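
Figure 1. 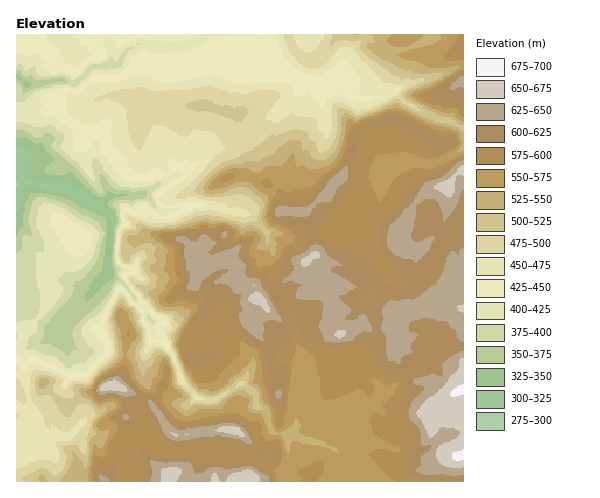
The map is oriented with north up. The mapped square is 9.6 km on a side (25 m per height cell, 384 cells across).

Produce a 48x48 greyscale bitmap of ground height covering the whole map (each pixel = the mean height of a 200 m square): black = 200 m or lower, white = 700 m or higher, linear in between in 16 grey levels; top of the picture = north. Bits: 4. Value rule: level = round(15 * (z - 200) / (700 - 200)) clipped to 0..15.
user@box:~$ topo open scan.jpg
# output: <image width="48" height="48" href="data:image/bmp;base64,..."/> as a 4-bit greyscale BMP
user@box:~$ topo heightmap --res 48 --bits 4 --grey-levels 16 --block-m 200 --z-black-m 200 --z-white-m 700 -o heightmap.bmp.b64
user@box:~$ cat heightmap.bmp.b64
<image width="48" height="48" href="data:image/bmp;base64,Qk32BAAAAAAAAHYAAAAoAAAAMAAAADAAAAABAAQAAAAAAIAEAAATCwAAEwsAABAAAAAAAAAAAAAAABEREQAiIiIAMzMzAERERABVVVUAZmZmAHd3dwCIiIgAmZmZAKqqqgC7u7sAzMzMAN3d3QDu7u4A////AJmqmqrNzMze7t3e3u7cu7u7u7u7vMzMzYmZmqrMzMzd7dzd3d3Lu7u7u7u7zM3d3YiIiaq7zMzczMzMzMzMu7u7u7u8vM3e7oiIiZm7zMzMzMu7u8zMu7u7u7u7u8ze7oiIiJmqvMzMzdzMzNy7uqq7u7u7u83d3oiIiImqvMy83d3d7ty6uru7u7u7vM3t3oiImYirvMzNy7zMzMu7y7u7u7u7vN3u7oiImZiavMzNuqu7u7qry7u7u7u7zN7u7oiZmZmrvMzcupmZq7qsy7u7u7u7zN3u7oiZmZrN3dy7upmqmqq827u7u7u7vM3e7oiqmJm+7cqruZu7qZq8y7u7u7u7vN3d7oiZh3ebzLqruKzLuqq8y7u7u7u8zMzd3niHdmZ5q7mrqczMu7q8y7u7u7zM3MzN3ndmZVZnmqmamszMy7vMy7u8y8zN3d3M3WZlVVZnm6mIi8zMzLvMzLzMzMzN3d3N3WZlVWZ3m7l3m8zMy83czMzd3dzN3d3d3WZlVVZ4m7l3iszMvN3czMzd3d3d3d3d3WZlVVZnq6hnirzMzN3d3Mzd3d3N3d3d3WZmVVVWmpeKqrvMzN3dzMzd3czN3d3d3WZmZVVVeXebu7zMzN7tzN3d3czM3d3d3WZmZlVFZ3mqvN3Mzd3czd3d3dzMzM3d3WZmZlVEVoiavN3d3d3M3d3d3dzMzMzd3WZmZmVUVniqvN3d3dzMzd3d3dzMzMzN3WZmZmZUWImqvN3d3du7zd7d3czMzN3M3VZmZ3dkaZmqvN3d3cu7vN3dzMzM3d3c3VZmd3dlWaqrvN3dzMuqu83czMzM3d3czFVmd3dlWaqrzMzc27uqu8zMzMzM3d3czEVnd3ZlR4mZmqu7upqrvM3MzMzM3dzNzEVnd2VUR4h3eImZmIms3d3MzMzMzdzN3EVmZVREVmdnd3iIiIms3d3czMy8zN3d3UVVVEREVVVniIiZmZmrzMzdzMy7zN3d3TREM0RVVmZmeImrqqq7u7vN3Mu7vM3e7TREREVlZ3d2d4ibu7u7u7u83cu7vMzd7TRFVVZmd3iHd3iZq7q7u7u7zcu7u7u83TREVWZnd4iIeIiJmaqqq6qqvMu7u7u7vERFVndneIiIiIiIiZmaqqqZrMu7u7zMu0RVZnd3iIiIiIiIiZmZqqmZq8y7vMzMy1VlZnd3iIiIiIiImZmZmZmIm8zMzMzMumZmd3iHiImIiZmZmZmIiZiIm7zMzMuqqmd3d4iIiJmZmZmZmZmIiIiImpmry6maq2Z3eIiIiJmZmZmZmZmYiIh4iIiJqZq8zGZnd4iIiJmZmZmZiIiYiHh3h3iIiavM3FVVZmeIiIiIiIiIiIiIh3d3d3iIiJq83VVmZmZ3d4h3d3eId3d3d3d3d3iJmZmqvGZnd3dmZnd3d3d3d3d3d4iId4iZqqq7u3d3eId3Znd3d3d3d3d3eImZiImaqru7u3d3eIh3dmZmZnd3d3d3iIiJiJqqq7u7vHd4iId3d3d3d3d3d3d3iIiJmZmqu7qruw=="/>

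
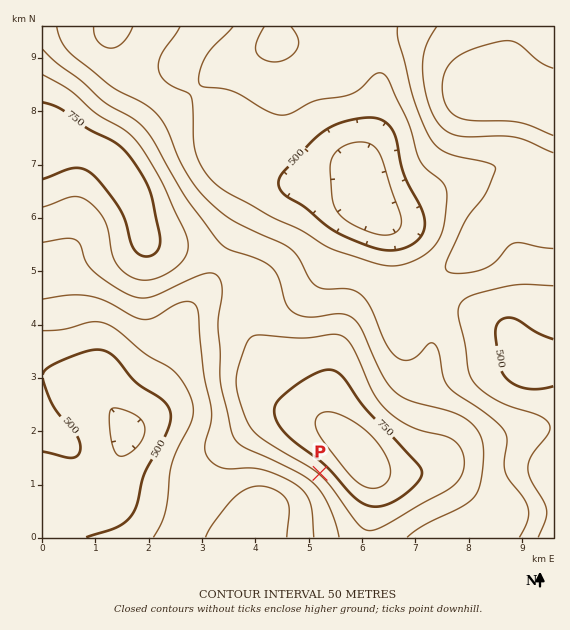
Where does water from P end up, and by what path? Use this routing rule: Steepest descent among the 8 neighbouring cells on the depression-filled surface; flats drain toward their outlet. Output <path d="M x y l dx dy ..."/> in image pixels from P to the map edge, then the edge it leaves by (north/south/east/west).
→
<path d="M320 473l-28 28-9 2-15 8-15 14 0 3-2 4-2 5"/>
exit: south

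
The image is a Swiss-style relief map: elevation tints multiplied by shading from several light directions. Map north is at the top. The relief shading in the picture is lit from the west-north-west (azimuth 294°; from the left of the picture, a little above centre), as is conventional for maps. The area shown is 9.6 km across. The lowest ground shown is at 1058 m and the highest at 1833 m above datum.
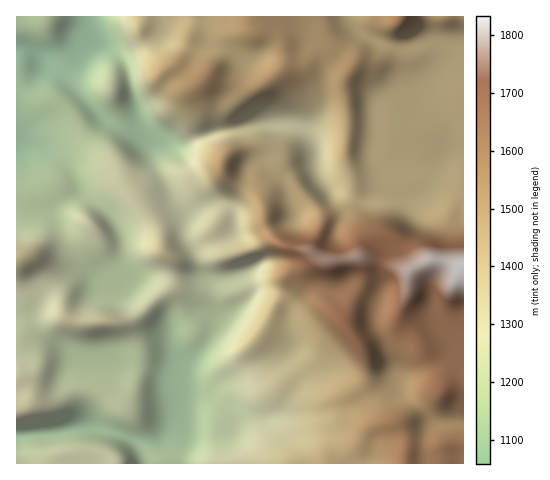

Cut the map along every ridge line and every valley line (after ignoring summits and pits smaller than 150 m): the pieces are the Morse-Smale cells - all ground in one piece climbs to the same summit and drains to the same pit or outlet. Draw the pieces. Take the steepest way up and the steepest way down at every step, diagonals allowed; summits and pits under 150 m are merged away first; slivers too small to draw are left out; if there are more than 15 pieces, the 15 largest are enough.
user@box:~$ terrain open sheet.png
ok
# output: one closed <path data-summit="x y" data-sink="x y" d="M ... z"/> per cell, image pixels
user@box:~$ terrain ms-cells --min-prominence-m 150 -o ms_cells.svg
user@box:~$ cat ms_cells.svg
<path data-summit="463 269" data-sink="41 61" d="M161 16l-145 1 0 241 12 1 11 10 19 26 8 22 11 5 48 1 15-8 17-18 15-11 2-26-5-6 6 4 47-2 16-3 34-13 15 7 22 3 18 11 33-3 4 4 0 16-12 24-5 19 19 29 4 12 1 16 15 41 5 4 7 1 6 9 3 7 0 23 56 1 1-313-11 0-18 18-5 2-45 0 0 23-27 4-19-6-10-6-11-19-1-19-3-9-8-9-9-4-11-3-28 0-45 11-33 14-28-7-5-3-9-14-11-57-11-15 10 1 27-13 7-12z"/><path data-summit="463 269" data-sink="88 426" d="M272 240l-34 13-16 3-47 2-4-3 3 5-2 26-15 11-17 18-15 8-48-1-11-5-8-22-19-26-11-10-11 0-1 119 8 2 6 5 2 13-1 6-4 4-11 2 0 53 39 1 7-6 13-1 10 2 20 0 12 5 289 0 1-24-3-7-6-9-7-1-5-4-15-41-1-16-4-12-19-29 5-19 12-24 0-16-4-4-33 3-18-11-22-3z"/><path data-summit="402 17" data-sink="41 61" d="M463 16l-301 0-5 19-4 5-23 12-12 1 9 14 10 53 10 18 33 10 33-14 45-11 28 0 11 3 9 4 8 9 3 9 1 19 11 19 15 8 19 4 22-4 0-23 45 0 5-2 18-18 11-1z"/><path data-summit="463 269" data-sink="41 61" d="M20 379l-4 0 1 30 10-1 4-4 1-6-2-13z"/><path data-summit="463 269" data-sink="41 61" d="M75 457l-13 1-6 5 60 0-11-4-20 0z"/>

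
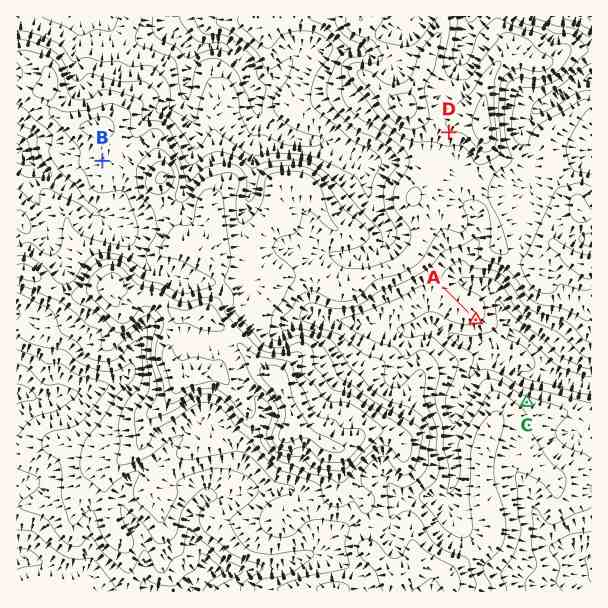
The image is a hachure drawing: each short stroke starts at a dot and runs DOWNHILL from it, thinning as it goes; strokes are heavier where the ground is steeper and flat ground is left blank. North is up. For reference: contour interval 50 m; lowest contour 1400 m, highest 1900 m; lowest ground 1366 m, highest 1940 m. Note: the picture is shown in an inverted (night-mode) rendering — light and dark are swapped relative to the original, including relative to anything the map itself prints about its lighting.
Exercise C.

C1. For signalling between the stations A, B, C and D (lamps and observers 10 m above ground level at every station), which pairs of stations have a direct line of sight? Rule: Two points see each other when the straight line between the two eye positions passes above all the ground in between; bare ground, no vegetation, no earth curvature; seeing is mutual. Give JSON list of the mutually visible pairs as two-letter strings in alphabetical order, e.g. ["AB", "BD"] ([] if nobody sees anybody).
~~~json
["AC", "CD"]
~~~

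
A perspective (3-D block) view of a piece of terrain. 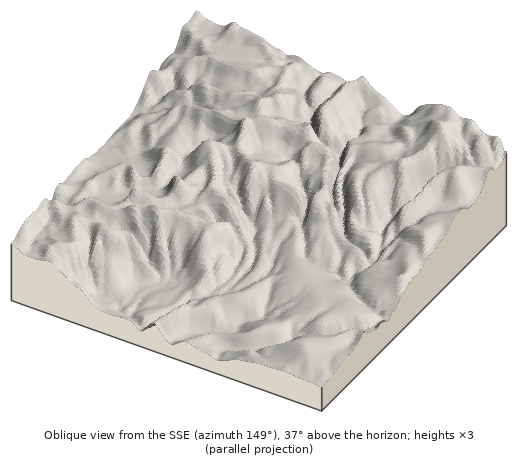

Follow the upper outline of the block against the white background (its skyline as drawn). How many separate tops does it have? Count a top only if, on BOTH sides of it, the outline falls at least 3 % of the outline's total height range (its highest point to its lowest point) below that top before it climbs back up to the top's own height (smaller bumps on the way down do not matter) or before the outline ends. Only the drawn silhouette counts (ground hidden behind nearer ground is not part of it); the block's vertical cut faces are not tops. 2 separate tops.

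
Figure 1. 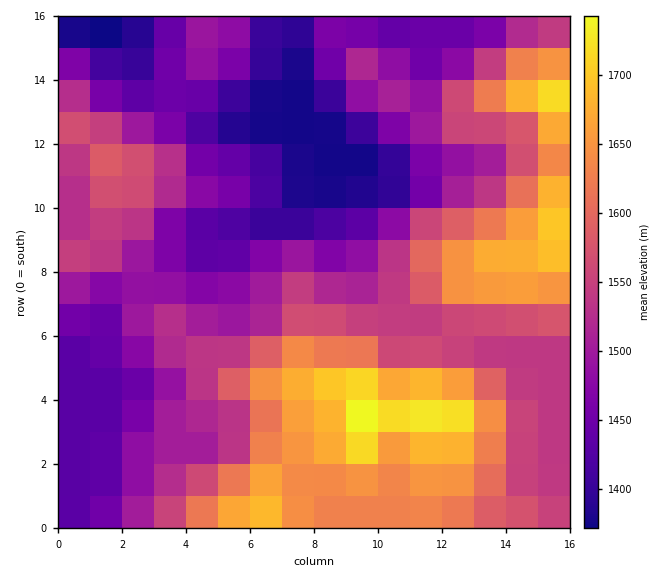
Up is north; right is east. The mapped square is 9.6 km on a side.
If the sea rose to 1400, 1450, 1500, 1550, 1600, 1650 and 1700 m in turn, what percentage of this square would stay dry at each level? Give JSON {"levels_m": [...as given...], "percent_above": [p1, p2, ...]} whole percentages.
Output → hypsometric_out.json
{"levels_m": [1400, 1450, 1500, 1550, 1600, 1650, 1700], "percent_above": [91, 76, 59, 37, 25, 14, 4]}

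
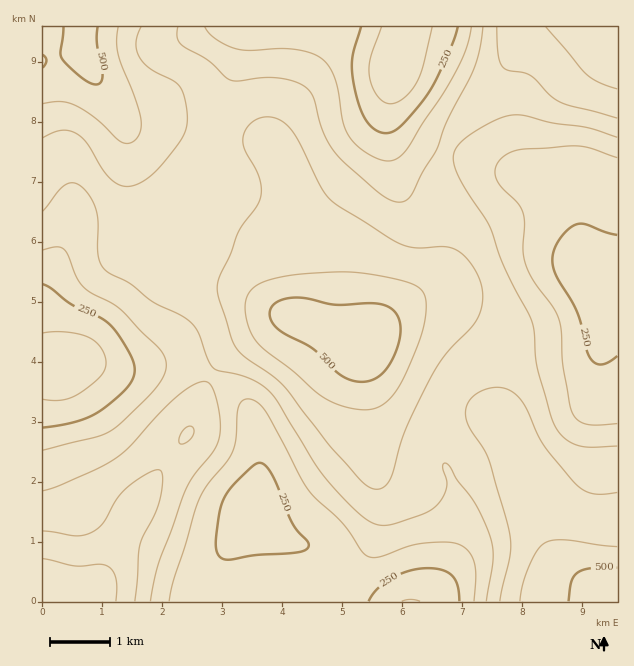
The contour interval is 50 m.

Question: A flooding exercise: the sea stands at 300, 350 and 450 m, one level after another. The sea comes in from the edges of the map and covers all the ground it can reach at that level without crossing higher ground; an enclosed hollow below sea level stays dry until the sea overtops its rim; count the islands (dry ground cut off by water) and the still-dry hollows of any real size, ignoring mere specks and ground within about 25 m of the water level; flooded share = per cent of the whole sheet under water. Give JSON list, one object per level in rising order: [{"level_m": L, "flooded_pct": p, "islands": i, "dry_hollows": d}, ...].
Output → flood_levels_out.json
[{"level_m": 300, "flooded_pct": 25, "islands": 0, "dry_hollows": 0}, {"level_m": 350, "flooded_pct": 41, "islands": 0, "dry_hollows": 0}, {"level_m": 450, "flooded_pct": 89, "islands": 1, "dry_hollows": 0}]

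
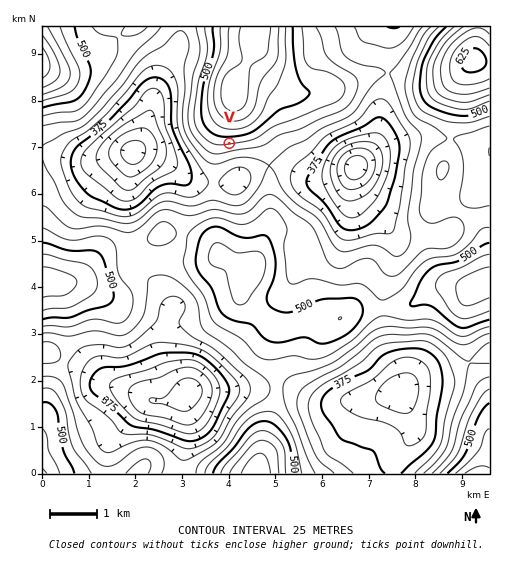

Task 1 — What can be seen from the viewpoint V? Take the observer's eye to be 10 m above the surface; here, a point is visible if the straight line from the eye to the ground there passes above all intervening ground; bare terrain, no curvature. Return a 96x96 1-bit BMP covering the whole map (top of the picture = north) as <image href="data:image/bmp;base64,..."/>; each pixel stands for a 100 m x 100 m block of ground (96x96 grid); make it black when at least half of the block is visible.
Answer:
<image width="96" height="96" href="data:image/bmp;base64,Qk2+BAAAAAAAAD4AAAAoAAAAYAAAAGAAAAABAAEAAAAAAIAEAAATCwAAEwsAAAIAAAAAAAAA////AAAAAAD/8AAAAAAAAAAAAB//8AAAAAAAAAAAAA//4AAAAAAAAAAAAA//4AAAAAAAAAAAAAf/wAAAAAAAAAAAAAf/wAAAAAAAAAAAAAf/wAAAAAAAAAAAAAf/gAAAAAAAAAAAAAf/gAAAAAAAAAAAAA//gAAAAAAAAAAAAA//AAAAAAAAAAAAAA/8AAAAAAAAAAAAAA/4AAAAAAAAAAAAAA/wAAAAAAAAAAAAAA/gAAAAAAAAAAAAAAcAAAAAAAAAAAAAAAMAAAAAAAAAAAAAAAAAAAAAAAAAAAAAAAAAAAAAAAAAAAAAAAAAAAAAAAAAAAAAAAAAAAAAAAAAAAAAAAAAAAAAAAAAAAAAAAAAAAAAAAAAAAAAAAAAAAAAAAAAAAAAAAAAAAAAAAAAAAAAAAAAAAAAAAAAAAAAAAAAAAAAAAAAAAAAAAAAAAAAAAAAAAAAAAAAAAAAAAAAAAAAAAAAAAAAAAAAAAAAAAAAAAAAAAAAAAAAAAAAAAAAAAAAAAAAAAAAAAAAAAAAPAAAAAAAABAAAAAA/wAAAQAAADgAAAAA/8AAA4AAAHgAAAAA/+B8A4AAAPgAAAAAf/D/B8AAA/AAAAAAf/j/h8AAD+AAAAAAf////+AAP8AAAAAAP/////AD/4AAAAAAP/////gf/4AAAAAAH/5///z//wAAAAAAD/w//////wAAAAAAB/4f/////4AAABAAAP4f/////4AAADwAAP8f/////4AAAD8AAH+//////8AAAP+AAH///////+AAD/+AAH///////+AAH/+AAH////////AIf/+AAH//8P////x///+AAH//4D/////////DwH//4B/////////H4H//4A//////////8H//4Af/////////8H//8AD/////////+H//8AD/////////+P//+AD/////////+H//+AD/////////+B//+AD////////8MA//+AD////////wAAf//AD//8f////gAAP//AD//wB4///gAAH//AD//AAAP//gAAD//AD/8AAAH//gAAD//AD/wAAAD//zAAB//AD/gAAAD//zAAB//gD/AAAAD//zgAB//gD/AAAAB///gAA//gD/AAAAB///gAA//wD/AAAAB/gHAAA//wD/AAAAA/AAAAA//wD/AAAAA/AAAAA//+D/AAAAAeAAAAAf/+D/AAAAAMAAAAAf//D/AAAAAAAAAAAP/+D/AAAAAAAAAAAP/+D/AAAAAAAAAAAH/+D/AAAAAAAAAAAH/+D+AAAAAAAAAAAD/+D+AAAAAAAAAAAB/+D+AAAAAAAAAAAB/+D8AAAAAAAAAAAA/+D8AAAAAAAAAAAAf/D4AAAAAAAAAAAAP/DwAAAAAAAAAAAAP/DgAAAAAAAAAAAAH/DAAAAAAAAAAAAAD/CAAAAAAAAAAAAAB/AAAAAAAAAAAAAAA+AAAAAAAAAAAAAAAeAAAAAAAAAAAAAAAGAAAAAAAAAAAAAAAAAAAAAAAAAAAAAAAAAAAAAAAAAAAAAAAAA="/>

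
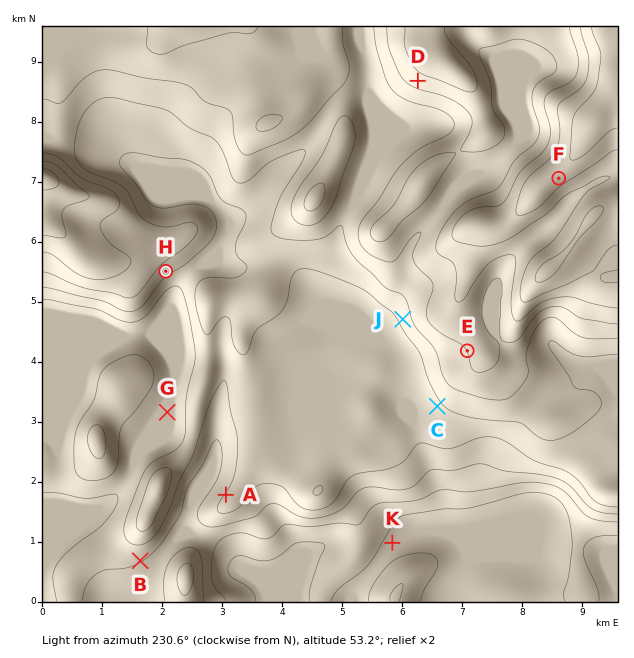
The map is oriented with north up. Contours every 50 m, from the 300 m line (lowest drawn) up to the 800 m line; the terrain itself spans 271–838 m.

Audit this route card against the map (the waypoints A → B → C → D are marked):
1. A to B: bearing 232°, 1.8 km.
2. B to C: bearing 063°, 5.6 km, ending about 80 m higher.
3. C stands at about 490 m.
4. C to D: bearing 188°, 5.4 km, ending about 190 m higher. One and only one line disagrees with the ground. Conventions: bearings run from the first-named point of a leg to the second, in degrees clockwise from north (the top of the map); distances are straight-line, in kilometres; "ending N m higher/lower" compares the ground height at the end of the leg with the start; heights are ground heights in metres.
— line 4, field bearing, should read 357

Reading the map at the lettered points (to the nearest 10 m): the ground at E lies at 600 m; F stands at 780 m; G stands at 410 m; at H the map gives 520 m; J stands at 520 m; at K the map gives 280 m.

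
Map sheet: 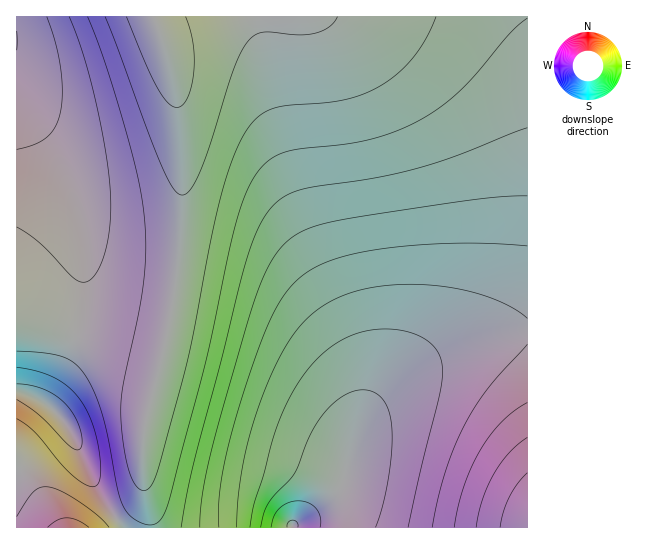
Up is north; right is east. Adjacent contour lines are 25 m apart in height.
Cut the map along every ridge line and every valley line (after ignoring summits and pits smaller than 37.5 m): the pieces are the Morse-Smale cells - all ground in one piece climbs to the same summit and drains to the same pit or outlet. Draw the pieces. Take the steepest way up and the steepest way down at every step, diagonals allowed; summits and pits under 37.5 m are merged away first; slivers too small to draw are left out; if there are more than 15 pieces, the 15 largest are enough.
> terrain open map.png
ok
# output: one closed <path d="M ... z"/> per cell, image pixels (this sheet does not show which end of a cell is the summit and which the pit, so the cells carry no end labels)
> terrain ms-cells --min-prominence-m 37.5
<path d="M527 16l-374 1 14 34 9 40 5 46 2 64-4 60-8 56-28 122 0 39 8 50 140 0 36-25 10-10 7-12 8-36 11-26 18-25 16-14 28-19 32-14 34-11 37-5z"/><path d="M153 16l-137 1 0 304 77 22 68 14 7-26 9-58 4-43 2-67-3-41-7-44-6-27z"/><path d="M527 332l-36 4-34 11-32 14-28 19-16 14-18 25-11 26-8 36-7 12-10 10-35 24 235 1z"/><path d="M21 321l-5 1 0 69 26 10 19 17 14 21 22 51 24 36 2 2 27 0 1-9-8-41 0-39 18-81-68-15z"/><path d="M21 392l-5 1 0 134 106 1-25-38-20-45-12-22-15-16z"/>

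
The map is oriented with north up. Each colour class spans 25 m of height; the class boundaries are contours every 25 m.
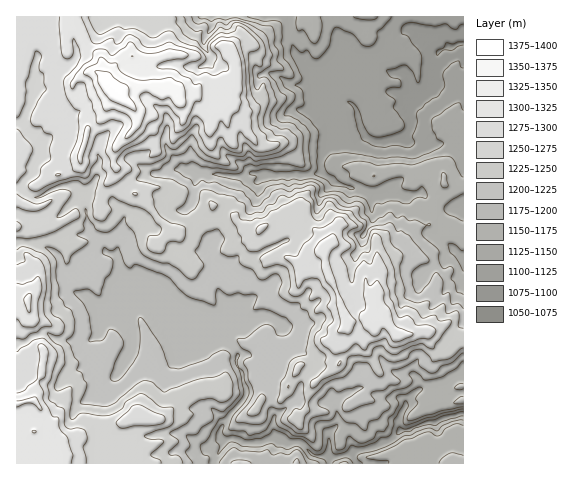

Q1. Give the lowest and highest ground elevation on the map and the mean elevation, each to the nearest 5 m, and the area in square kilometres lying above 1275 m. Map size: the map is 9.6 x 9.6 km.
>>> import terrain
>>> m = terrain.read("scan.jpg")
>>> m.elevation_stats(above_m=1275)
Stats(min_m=1075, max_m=1395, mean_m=1220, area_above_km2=20.9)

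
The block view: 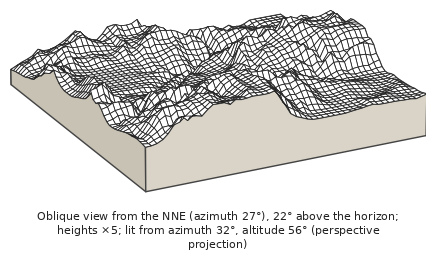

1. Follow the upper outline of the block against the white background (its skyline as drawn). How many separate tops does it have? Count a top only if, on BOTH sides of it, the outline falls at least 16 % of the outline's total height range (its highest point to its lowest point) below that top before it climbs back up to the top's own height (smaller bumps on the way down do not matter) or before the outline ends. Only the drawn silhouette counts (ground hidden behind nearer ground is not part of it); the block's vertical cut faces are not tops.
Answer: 2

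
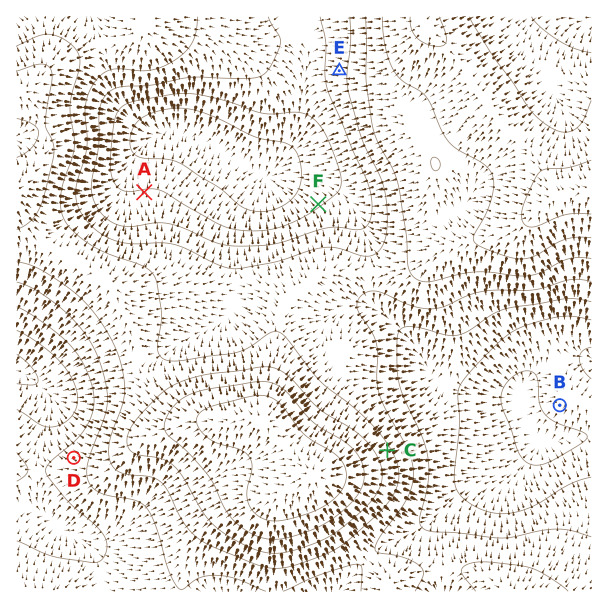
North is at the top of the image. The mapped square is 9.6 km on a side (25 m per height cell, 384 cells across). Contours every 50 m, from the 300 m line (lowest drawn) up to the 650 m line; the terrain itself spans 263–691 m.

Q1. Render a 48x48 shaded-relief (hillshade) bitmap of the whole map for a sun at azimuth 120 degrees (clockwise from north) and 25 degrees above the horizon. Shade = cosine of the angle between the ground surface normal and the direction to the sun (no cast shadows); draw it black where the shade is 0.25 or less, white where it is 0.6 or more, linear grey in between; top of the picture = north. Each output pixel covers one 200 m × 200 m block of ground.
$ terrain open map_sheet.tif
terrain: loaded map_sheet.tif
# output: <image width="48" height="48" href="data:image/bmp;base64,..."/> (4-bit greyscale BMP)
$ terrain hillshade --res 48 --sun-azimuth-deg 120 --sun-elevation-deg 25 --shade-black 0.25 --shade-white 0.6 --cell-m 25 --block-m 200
<image width="48" height="48" href="data:image/bmp;base64,Qk32BAAAAAAAAHYAAAAoAAAAMAAAADAAAAABAAQAAAAAAIAEAAATCwAAEwsAABAAAAAAAAAAAAAAABEREQAiIiIAMzMzAERERABVVVUAZmZmAHd3dwCIiIgAmZmZAKqqqgC7u7sAzMzMAN3d3QDu7u4A////AHd3iIdmZmeJmYiau7qXVGiqqXZVZniHeHd3eHdmZmeJmIiavMuoZVeJmHZmZnd3d3d3d3ZmZmeIiIiazNzLl2Z3d2ZmZmd3d3d3ZmZmVWZ4iIibzd3duYd2ZlVVVVZ3d3iHZmdmVVZnd3ibzd7u3LmHZlZVVFVnd4iHd3d2ZVVWZmeKvN7//ty5dmZlVERWd4iHd3iHZVVVVVZ5q83v//7bmHd2VERFZoiHZ3iYdlRFREVniazf///9uYh3ZUQ0Voh2ZniZh1RFVEVmeJrO7u/+ypiId1QzRYh2VVaJmGVVZVVWZ3m83d7u26mIh2VERIdlQzRomXZWZ2ZmZnibzMzdy6mZiHZURIdkMhJGiYZmeHdmd3eJq7vMu6mZmIdmVYdUIQAUZ3ZmeId3iHd4mqu7qqmZmIh3dodkIAACRVVWd4eImYd3iaqqqZmZmIh3d4dkIQABIzNFVmZ5qph3iaqqmZqpmHd3iHdlMQACIhIjRERoqpiIiaqpiJqpmHd3iGdlQhEjQxESMiNHmpiImqupiIqqmHZnd2ZlQyI1VTIiIiI2iZiImru5h4q7qXdneGZlQyJGdlQzMzI2iZiIm8y6iIq7qYd3iGZmVDNXiHZURDNGiIh4m8y6iIq7upiIiXdmVERXmZh2VURWiId4mry5iJq7u6mZmXd2ZUVomZmIdlRWiId3irupiZq7u6qpmXd2ZVZ4mZmZh2VWiIiIiaqZmaq7u7u6mXd2ZmZ4mZmZmGVWeIiJmZmZqqq7u7y7qXd2ZmeJmZiZmHZWeImZmYiJq7u7u7zLqYd3d3eJmYiIiHZWZ4iZmHd4q7u6q7zMqYh3d3d4iIiIh2ZVVneJh2Zniquqqrzcqoh3d3dmZ3d3dlVERFZ3dlRWeJqZmrzcupiHd3ZVVWZ3ZUQzIjRmZTNFZ3iIiazMupmIiIdURFZ3ZUMyIiNVUyJFZmZmZ5vLuqqpmZhlRFZ3dlQyIiNFUxJGd2ZVVnm7qru7uqh1VWd3d3ZTIiNVQhE2eHZURGiambzd3Ll2Znd3iIdlMzRVQhE2iIdlRFZ4iKve7sqGZniHiIh2Q0RVQhI2eIh2REVnd4nO/+uXZniHeIh3VEVVQiNGeIh2VVVmZmet//2oZWd3d4iHZVVUMjRWeIh3ZVZmVVaM7/7JdmZ3d3iIdlVDIjVnd3d3Zmd2VVaK3//bl3d3d3iIh2VDIkVnd3d3d3d2VXeKzu7cuoh3d3iZmGVCEkZ3d3d3eIh2VYib3u7dy6mYiIiZmHZCIkZ3d3Z3iZh2VZms3u7czMupmIiZmXZDI0Z3d2Z4mZh2ZYms3u3MzMyqmZiZmXVDI1Z3dmZ4mZh3ZXib3d27vMy6mZmZmHUyI1Z3d2eImYh3ZlaKvMuqq8y6mZmZmHUyI0Z4h3iJmId3ZkRoqqmYmruqmZmZiHUyEkV3iIiZmHd3dkRXiIh3iqupmZmIiIZCEjVniJmZmHd3d0VXd3ZniaqpmZmIiHZCESRXiZmZiHeIiFVnd2VWeaqpmZmYd3ZCESRXiaqZiIiIiA=="/>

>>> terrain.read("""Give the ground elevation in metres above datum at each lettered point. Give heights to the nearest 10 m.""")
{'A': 350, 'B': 310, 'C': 510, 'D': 420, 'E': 430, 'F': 340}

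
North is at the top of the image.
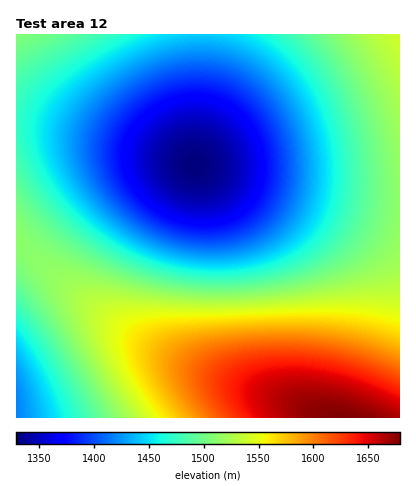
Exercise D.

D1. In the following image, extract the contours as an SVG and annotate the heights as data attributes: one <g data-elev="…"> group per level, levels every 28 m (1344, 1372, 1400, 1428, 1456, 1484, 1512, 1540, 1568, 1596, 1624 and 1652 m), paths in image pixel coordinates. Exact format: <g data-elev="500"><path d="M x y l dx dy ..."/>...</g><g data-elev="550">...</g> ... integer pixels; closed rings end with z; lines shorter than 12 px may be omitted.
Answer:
<g data-elev="1344"><path d="M192 200l-16-6-12-10-7-12-2-14 4-12 10-12 13-6 16-2 14 5 12 9 8 14 2 16-4 14-10 10-13 6z"/></g><g data-elev="1372"><path d="M192 224l-14-4-12-5-13-7-10-10-9-10-6-10-4-12-1-12 2-10 5-12 8-10 10-9 12-8 12-5 15-4 13 0 12 2 12 4 12 8 10 9 7 11 6 14 3 14 1 14-2 12-5 12-6 10-8 7-10 6-12 4-14 1z"/></g><g data-elev="1400"><path d="M202 242l-20-3-18-6-18-9-16-11-13-13-10-16-8-15-2-15 1-14 5-14 9-14 12-12 16-12 18-9 18-5 18-3 18 1 16 5 16 7 13 12 11 14 9 16 6 18 3 20-1 16-4 16-7 14-10 12-12 9-15 7-17 3z"/></g><g data-elev="1428"><path d="M16 369l10 25 3 24"/><path d="M196 256l-24-5-22-8-22-12-20-15-17-19-12-19-7-18-2-18 3-16 8-16 14-16 19-16 22-13 24-10 22-6 22-1 22 3 19 7 19 12 15 16 12 18 10 22 5 24 2 24-3 20-6 18-10 14-13 12-16 10-20 5-22 3z"/></g><g data-elev="1456"><path d="M16 330l14 20 13 22 10 22 8 24"/><path d="M251 34l19 11 16 14 15 17 12 20 9 24 6 24 3 25-2 23-4 18-7 14-9 14-13 10-16 10-20 6-20 4-24 2-28-2-28-6-26-11-26-14-23-18-19-21-15-24-9-22-3-16 1-16 5-14 11-14 16-14 24-17 28-15 25-12"/></g><g data-elev="1484"><path d="M16 299l18 20 17 25 19 34 20 40"/><path d="M16 78l24-18 48-26"/><path d="M298 34l24 28 18 32 13 38 5 40-2 32-4 14-5 12-7 12-9 8-11 8-12 7-18 7-20 6-44 5-44-3-42-10-40-18-34-24-15-13-13-15-12-16-10-17"/></g><g data-elev="1512"><path d="M341 35l16 23 14 26 11 28 9 30 6 34 1 28-2 22-6 16-8 10-10 10-14 8-17 6-45 12-52 7-40 0-40-4-38-8-66-19-10-2-6 1-3 3 1 6 11 28 34 66 31 52"/></g><g data-elev="1540"><path d="M400 303l-22-2-26 0-124 7-96-1-20 3-7 6-3 6 0 10 3 12 15 36 25 38"/></g><g data-elev="1568"><path d="M400 335l-42-11-48-4-106 4-28 2-17 4-9 5-6 7-3 8 0 10 4 12 6 14 22 32"/></g><g data-elev="1596"><path d="M400 360l-46-16-44-8-28-1-30 1-28 3-20 5-12 4-8 6-5 6-2 10 1 10 5 12 18 26"/></g><g data-elev="1624"><path d="M400 381l-40-16-38-9-38-3-36 3-13 4-10 4-7 6-3 8-1 8 3 10 5 10 9 12"/></g><g data-elev="1652"><path d="M400 405l-32-15-30-9-26-5-24-1-18 5-7 4-4 6-2 6 1 6 8 16"/></g>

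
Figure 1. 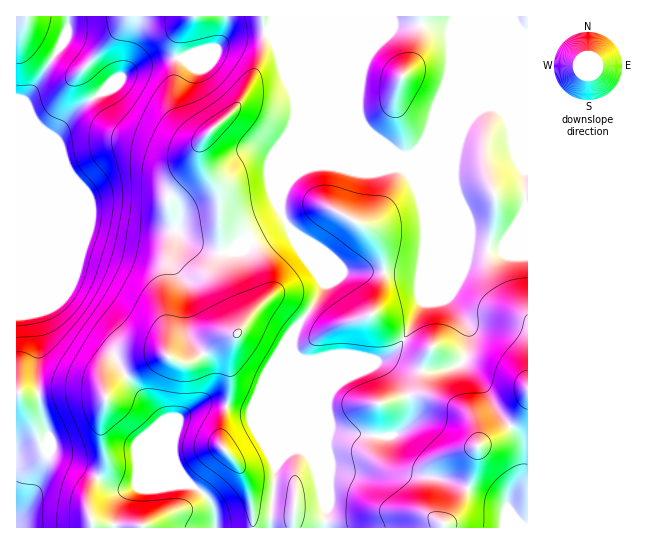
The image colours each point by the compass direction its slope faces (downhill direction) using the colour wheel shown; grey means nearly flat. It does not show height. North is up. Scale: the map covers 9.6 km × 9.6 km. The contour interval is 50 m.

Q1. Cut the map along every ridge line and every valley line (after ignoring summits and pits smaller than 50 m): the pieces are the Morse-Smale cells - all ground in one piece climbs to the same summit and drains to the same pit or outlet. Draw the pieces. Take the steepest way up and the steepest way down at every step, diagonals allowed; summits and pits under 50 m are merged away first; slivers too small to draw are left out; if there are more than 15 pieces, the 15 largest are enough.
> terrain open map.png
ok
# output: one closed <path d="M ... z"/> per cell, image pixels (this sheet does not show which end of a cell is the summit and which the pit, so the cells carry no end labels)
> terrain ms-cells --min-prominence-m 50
<path d="M277 43l19 60-1 16-4 14 0 38-10 23-1 15 11 21 17 13 16 38 0 6-4 8-27 38-1 14 5 12 0 62 22 54 8 34-2 18 202 1 1-417-27 0-8-4-16 2-43 19-19 24-8 4-6 0-19-8z"/><path d="M17 173l-1 97 16 39 5 22 2 63 58-2 8 5 0 8-4 12 0 21 4 15 0 12-6 13 10 7 12 4 14-4 8 3 20 0 27-4 19 15 6 14 0 15 110 0 2-19-8-34-22-54 0-62-5-12 1-14 3-6 13-16 15-24 0-6-16-38-17-12-4-7-4 0-50 27-20 1-22-8-18-15-43-1-29-7-10 0-13-5-33-15z"/><path d="M269 32l-19 0-19 4-16 13-20 8-25 0-25 6-32 18-10 11-25 16-11 11-13 18-37-14-1 50 29 28 33 15 13 5 10 0 29 7 43 1 18 15 22 8 20-1 53-27-6-15 0-8 11-30 0-38 4-14 1-16-19-57z"/><path d="M527 16l-253 0-6 15 4 7 110 110 19 8 6 0 14-10 13-18 43-19 16-2 8 4 27-1z"/><path d="M273 16l-204 0-1 13-5 14-35 54-12 8 0 17 38 15 13-18 11-11 25-16 10-11 18-12 27-10 25 0 16-3 16-7 12-10 8-4 32-3 5-7z"/><path d="M19 393l-3 1 0 133 75 1-3-33 9-17-48-24 0-17-6-18-4-24-13 1z"/><path d="M98 477l-10 18 0 15 5 18 122-1 0-14-6-14-19-15-27 4-20 0-8-3-14 4-12-4z"/><path d="M97 392l-42 0-16 3 0 4 4 20 6 18 0 17 9 6 23 8 17 9 7-12 0-12-4-15 0-21 4-12 0-8z"/><path d="M67 16l-51 1 1 87 11-7 35-54 5-14z"/><path d="M17 271l-1 122 18 3 5-2-2-63-5-22z"/>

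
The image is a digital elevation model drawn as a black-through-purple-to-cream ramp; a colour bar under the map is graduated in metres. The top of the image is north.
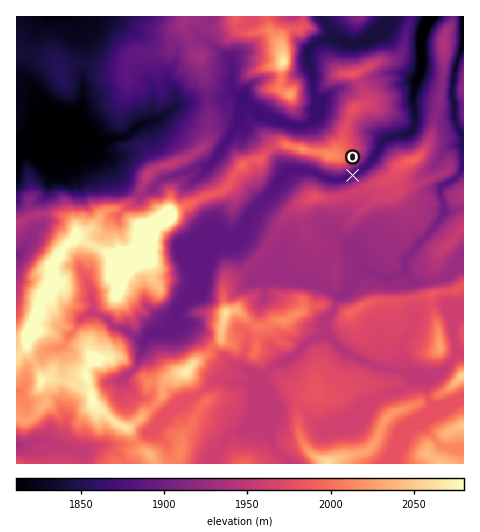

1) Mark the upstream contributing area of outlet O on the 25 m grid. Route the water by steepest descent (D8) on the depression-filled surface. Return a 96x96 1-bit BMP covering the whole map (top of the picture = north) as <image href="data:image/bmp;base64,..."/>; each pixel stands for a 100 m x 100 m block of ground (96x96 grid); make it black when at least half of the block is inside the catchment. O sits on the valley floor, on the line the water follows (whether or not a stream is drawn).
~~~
<image width="96" height="96" href="data:image/bmp;base64,Qk2+BAAAAAAAAD4AAAAoAAAAYAAAAGAAAAABAAEAAAAAAIAEAAATCwAAEwsAAAIAAAAAAAAA////AAAAAAAAAAAAAAAAAAAAAAAAAAAAAAAAAAAAAAAAAAAAAAAAAAAAAAAAAAAAAAAAAAAAAAAAAAAAAAAAAAAAAAAAAAAAAAAAAAAAAAAAAAAAAAAAAAAAAAAAAAAAAAAAAAAAAAAAAAOAAAAAAAAAAAAAAAfAAAAAAAAAAAAAAB/gAAAAAAAAAAAAAD/4AAAAAAAAAAAAAH/8AAAAAAAAAAAAAH/+AAAAAAAAAAAAAP/+AAAAAAAAAAAAAP//AAAAAAAAAAAAA///AAAAAAAAAAAAH///AAAAAAAAAAAD////gAAAAAAAAAAH////4AAAAAAAAAAH////+AAAAAAAAAAP/////AAAAAAAAAAf/////wAAAAAAAAAf/////4AAAAAAAAAf/////8AAAAAAAAA//////+AAAAAAAAA///////AAAAAAAAAf//////AAAAAAAAAf//////AAAAAAAAAf//////AAAAAAAAAP//////gAAAAAAAAP//////gAAAAAAAAH//////gAAAAAAAAH//////gAAAAAAAAH//////gAAAAAAAAH//////gAAAAAAAAD//////AAAAAAAAAB//////gAAAAAAAAA//////wAAAAAAAAA//////4AAAAAAAAA//////8AAAAAAAAA//////+AAAAAAAAA///////AAAAAAAAA///////gAAAAAAAAf/A////wAAAAAAAAP+Af///4AAAAAAAAP4AP///8AAAAAAAADgAP///8AAAAAAAABAAP///+AAAAAAAAAAAP///+AAAAAAAAAAAP////AAAAAAAAAAAD////gAAAAAAAAAAA////gAAAAAAAAAAAf///wAAAAAAAAAAAP///4AAAAAAAAAAAB///8AAAAAAAAAAAAf///AAAAAAAAAAAAH////4AAAAAAAAAAA/////AAAAAAAAAAAf////AAAAAAAAAAAP///+AAAAAAAAAAAH///8AAAAAAAAAAAH///8AAAAAAAAAAAD///4AAAAAAAAAAAB///wAAAAAAAAAAAAP//gAAAAAAAAAAAAH/8AAAAAAAAAAAAAD+AAAAAAAAAAAAAAAQAAAAAAAAAAAAAAAAAAAAAAAAAAAAAAAAAAAAAAAAAAAAAAAAAAAAAAAAAAAAAAAAAAAAAAAAAAAAAAAAAAAAAAAAAAAAAAAAAAAAAAAAAAAAAAAAAAAAAAAAAAAAAAAAAAAAAAAAAAAAAAAAAAAAAAAAAAAAAAAAAAAAAAAAAAAAAAAAAAAAAAAAAAAAAAAAAAAAAAAAAAAAAAAAAAAAAAAAAAAAAAAAAAAAAAAAAAAAAAAAAAAAAAAAAAAAAAAAAAAAAAAAAAAAAAAAAAAAAAAAAAAAAAAAAAAAAAAAAAAAAAAAAAAAAAAAAAAAAAAAAAAAAAAAAAAAAAAAAAAAAAAAAAAAAAAAAAAAAAAAAAAAAAAAAAAAAAAAAAAAAAAAAAAAAAAAAAAAAAAAAAAAAAAAAAAAAAAAAAAAAAAAAAAAAAAAAAAAAA="/>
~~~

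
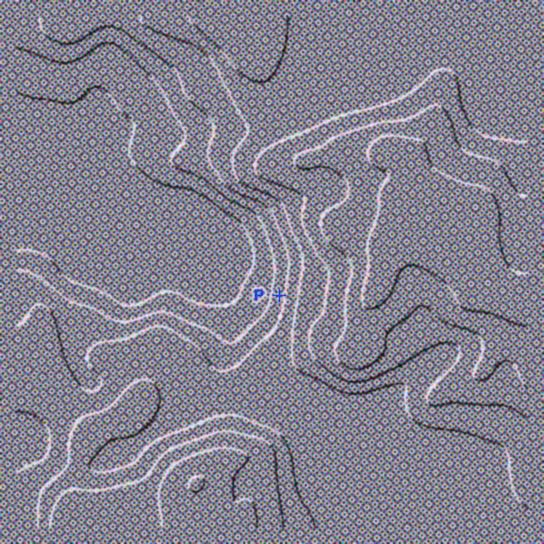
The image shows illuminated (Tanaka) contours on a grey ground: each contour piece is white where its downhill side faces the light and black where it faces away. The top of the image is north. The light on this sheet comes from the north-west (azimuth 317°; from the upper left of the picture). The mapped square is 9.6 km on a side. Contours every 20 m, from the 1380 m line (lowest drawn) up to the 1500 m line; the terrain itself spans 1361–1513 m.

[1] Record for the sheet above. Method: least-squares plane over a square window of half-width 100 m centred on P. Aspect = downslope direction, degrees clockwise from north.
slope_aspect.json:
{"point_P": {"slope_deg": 5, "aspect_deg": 279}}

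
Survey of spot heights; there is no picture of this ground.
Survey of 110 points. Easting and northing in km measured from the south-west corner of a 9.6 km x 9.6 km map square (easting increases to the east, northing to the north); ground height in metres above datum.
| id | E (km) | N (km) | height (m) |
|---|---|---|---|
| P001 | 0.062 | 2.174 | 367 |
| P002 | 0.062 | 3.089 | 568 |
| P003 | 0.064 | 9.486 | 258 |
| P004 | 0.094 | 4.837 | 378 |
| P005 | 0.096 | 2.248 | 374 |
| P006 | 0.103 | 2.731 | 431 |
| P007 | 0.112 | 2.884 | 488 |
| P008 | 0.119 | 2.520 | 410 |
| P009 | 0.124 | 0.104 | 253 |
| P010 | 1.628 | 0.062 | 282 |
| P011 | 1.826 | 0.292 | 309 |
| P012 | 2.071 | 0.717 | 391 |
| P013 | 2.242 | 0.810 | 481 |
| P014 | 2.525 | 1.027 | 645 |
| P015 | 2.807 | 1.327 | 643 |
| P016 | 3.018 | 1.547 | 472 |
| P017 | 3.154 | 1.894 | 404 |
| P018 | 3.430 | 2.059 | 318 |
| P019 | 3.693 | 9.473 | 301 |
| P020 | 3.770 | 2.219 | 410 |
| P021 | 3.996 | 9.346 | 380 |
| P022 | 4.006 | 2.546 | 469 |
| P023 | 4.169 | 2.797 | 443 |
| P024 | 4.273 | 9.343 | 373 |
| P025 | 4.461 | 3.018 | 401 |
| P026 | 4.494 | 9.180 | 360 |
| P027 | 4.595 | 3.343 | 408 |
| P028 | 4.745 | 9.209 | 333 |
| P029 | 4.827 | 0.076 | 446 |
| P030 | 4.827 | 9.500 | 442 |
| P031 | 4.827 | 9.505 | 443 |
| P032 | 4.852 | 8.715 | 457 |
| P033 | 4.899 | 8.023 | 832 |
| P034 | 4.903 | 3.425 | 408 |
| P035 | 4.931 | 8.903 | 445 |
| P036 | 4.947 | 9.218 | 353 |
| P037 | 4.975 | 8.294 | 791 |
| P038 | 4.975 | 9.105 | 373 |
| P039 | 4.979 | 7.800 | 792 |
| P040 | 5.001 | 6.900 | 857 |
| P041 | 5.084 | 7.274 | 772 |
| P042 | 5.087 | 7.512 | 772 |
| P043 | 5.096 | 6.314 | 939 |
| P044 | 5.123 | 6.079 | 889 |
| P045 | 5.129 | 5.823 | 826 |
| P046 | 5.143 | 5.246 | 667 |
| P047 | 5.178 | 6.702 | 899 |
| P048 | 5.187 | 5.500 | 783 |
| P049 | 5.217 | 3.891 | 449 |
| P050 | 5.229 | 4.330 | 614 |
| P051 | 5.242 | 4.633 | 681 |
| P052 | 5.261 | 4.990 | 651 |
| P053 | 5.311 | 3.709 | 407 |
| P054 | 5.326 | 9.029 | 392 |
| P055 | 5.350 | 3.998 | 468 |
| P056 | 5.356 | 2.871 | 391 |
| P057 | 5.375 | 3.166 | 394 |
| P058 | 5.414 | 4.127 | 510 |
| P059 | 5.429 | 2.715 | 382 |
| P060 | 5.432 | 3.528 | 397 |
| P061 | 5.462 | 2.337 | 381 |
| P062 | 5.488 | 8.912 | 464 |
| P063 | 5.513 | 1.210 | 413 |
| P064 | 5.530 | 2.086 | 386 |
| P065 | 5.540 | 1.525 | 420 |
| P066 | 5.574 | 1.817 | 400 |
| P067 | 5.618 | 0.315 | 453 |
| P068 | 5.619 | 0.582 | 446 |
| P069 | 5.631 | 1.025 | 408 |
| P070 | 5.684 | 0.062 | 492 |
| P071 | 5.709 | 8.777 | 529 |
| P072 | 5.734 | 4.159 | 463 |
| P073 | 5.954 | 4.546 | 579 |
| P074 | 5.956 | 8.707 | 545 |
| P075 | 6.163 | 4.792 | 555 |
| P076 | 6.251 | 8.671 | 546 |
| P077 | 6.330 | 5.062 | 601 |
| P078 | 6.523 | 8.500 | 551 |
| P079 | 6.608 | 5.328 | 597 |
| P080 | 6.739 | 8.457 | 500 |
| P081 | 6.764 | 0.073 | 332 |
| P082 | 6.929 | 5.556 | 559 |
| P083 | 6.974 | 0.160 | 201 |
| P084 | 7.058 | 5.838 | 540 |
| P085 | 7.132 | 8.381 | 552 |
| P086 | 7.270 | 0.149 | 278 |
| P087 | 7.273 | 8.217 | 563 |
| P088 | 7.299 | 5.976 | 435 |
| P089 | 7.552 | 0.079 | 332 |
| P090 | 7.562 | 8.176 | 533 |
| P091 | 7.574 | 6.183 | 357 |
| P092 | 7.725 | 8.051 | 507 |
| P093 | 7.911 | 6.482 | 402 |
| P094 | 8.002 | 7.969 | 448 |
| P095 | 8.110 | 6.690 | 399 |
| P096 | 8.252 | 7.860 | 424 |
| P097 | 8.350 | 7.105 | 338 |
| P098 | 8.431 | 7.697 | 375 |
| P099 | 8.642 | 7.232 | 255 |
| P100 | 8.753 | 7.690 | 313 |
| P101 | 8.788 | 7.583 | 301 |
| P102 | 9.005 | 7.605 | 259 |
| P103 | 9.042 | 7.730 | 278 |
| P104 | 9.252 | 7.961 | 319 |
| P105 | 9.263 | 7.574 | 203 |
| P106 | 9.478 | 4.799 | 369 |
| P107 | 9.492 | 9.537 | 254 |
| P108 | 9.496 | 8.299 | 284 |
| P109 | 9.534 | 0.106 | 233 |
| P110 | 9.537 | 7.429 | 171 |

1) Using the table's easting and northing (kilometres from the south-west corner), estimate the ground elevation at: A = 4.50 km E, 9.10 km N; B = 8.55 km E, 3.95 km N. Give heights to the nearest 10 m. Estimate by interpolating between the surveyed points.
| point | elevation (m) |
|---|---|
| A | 390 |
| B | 470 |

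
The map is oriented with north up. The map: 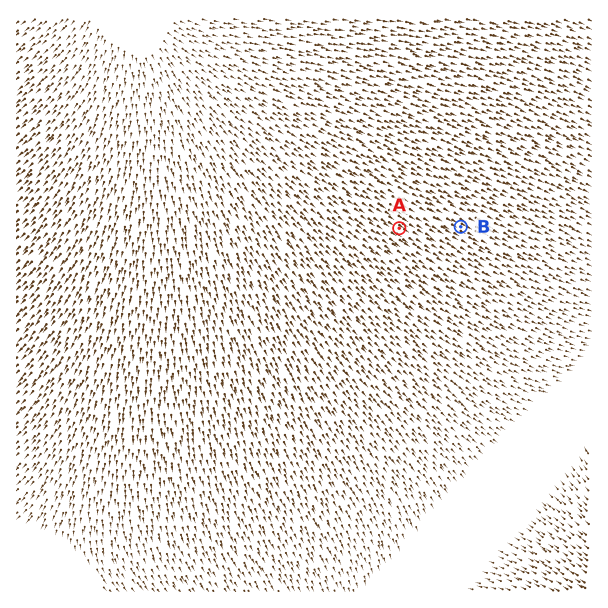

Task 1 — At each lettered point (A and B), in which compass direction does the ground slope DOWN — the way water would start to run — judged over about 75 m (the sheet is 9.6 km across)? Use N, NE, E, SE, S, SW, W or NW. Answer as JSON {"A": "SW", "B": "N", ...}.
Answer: {"A": "SE", "B": "SE"}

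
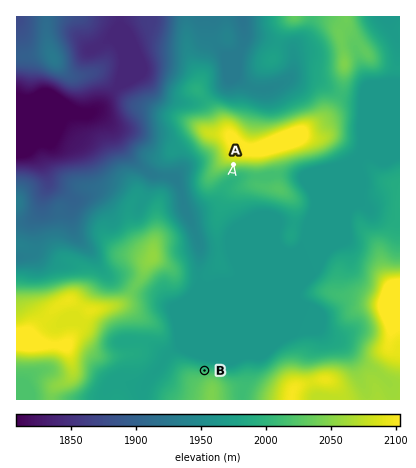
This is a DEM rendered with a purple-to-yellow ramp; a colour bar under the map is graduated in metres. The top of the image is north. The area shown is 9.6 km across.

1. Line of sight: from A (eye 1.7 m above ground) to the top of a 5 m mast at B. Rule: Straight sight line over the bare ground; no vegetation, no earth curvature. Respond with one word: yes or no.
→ yes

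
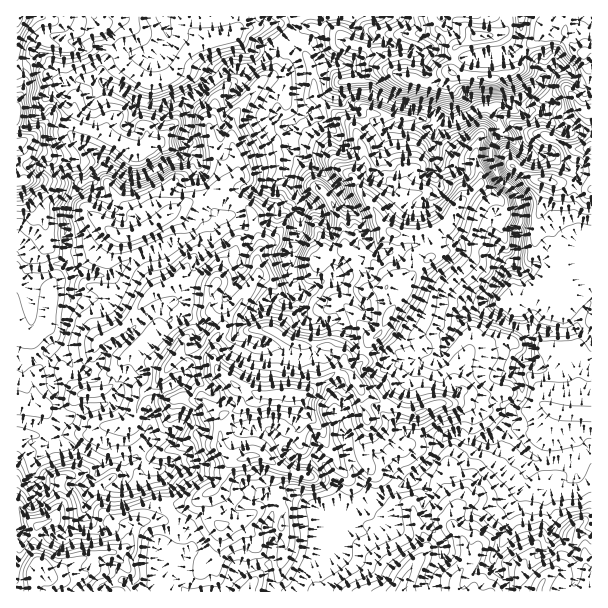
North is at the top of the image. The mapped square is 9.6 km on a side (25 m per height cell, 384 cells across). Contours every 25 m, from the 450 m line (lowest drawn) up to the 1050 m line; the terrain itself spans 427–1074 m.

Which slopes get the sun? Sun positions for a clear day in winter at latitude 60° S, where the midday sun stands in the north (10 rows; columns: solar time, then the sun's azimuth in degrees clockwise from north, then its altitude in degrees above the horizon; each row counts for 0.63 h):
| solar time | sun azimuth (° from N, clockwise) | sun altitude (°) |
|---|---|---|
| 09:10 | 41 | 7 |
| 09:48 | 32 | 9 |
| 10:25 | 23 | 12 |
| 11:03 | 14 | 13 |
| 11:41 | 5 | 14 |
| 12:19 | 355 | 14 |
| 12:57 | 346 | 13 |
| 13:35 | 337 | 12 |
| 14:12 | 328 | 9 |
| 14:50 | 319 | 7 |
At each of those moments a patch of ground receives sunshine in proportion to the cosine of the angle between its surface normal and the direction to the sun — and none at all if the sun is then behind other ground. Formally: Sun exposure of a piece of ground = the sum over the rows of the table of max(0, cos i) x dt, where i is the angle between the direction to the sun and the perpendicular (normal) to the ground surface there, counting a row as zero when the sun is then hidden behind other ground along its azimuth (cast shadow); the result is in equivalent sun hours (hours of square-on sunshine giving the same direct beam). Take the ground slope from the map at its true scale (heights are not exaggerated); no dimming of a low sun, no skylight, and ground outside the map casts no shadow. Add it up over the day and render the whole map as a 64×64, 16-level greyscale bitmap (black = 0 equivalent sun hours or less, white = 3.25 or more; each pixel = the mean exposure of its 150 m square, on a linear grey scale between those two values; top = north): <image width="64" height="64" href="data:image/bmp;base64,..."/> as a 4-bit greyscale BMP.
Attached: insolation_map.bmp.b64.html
<image width="64" height="64" href="data:image/bmp;base64,Qk12CAAAAAAAAHYAAAAoAAAAQAAAAEAAAAABAAQAAAAAAAAIAAATCwAAEwsAABAAAAAAAAAAAAAAABEREQAiIiIAMzMzAERERABVVVUAZmZmAHd3dwCIiIgAmZmZAKqqqgC7u7sAzMzMAN3d3QDu7u4A////AGVCIjNEjJZmZ1IiJodUMjVmeJqqqXVmZWZ3iXZ3VFZ2ZURWUxATE1Z2RDM0moVDNGd4mqqYhUVndYmaZomERWaIVodnZVE2VVRWZURHqUM0V3iIh3iYRIqWR6dWe8pmd6ur3IVUElRVRVZlQxEBRDNFZ3dniauEWqhkZ5mIzKmIrP//7sl2NFVVVVMyIiNGRFVWZmeJrMhnZnZHu7esuYiLvLvO7uyVRFVUQyEiNSNVVVVneIiaqpVGeGWru4y2mrdCFLy7qYUiNFQyIiJWImZVVVdmd3ZZg0mauIq8qpdcZXMka6VWdSE1QzRlMzNWZlRFVWZmVWlFeaqZiau5vXRv/YZpd6zLqYUhNXiXQkdlM0RWh2VVd2iGioh5mait/J7syHis7uyXVUITQ1iXRkARNEVnhlZ4mIZEZ3eYmavMy6zLma3e7/7bqFIkRFUzEAASIjVpmpiJmIZmd4d4mZq7uomXh3m73uuruVRTIQAAAAISIRScyHiqmYh3dmZ3eJqnhSJ6VHaKqru6YwAAAAAUURQgIzRmd3qZiHd3ZmZnqK7/yWnLd3ZomGZhAAACfexhVRRUMjiHaJiHd3iIdmaWi97st2ZoMAJERDMyAVu2ZhRjRkMiIoiHiXdniHd3ZodomrgxIiR3MRQiOJmZmDAhFlNUMzMzWHh4iHhiIjNGdlZkMRMyIkeYQkZomqqUI0E3VDE0ZmVFiZiZlzRERFVWZlVWVDIiIyaGeGZ4mFIzIEUzECNCEREyARVTRVVURIhkaIdmZlM0IDhUZUMyIzMThTMiNBAAAAAiElhlVUMzIRJUabupdTMgATNUEQAAEihjI1hhARAAASMyRUVURERFVlITV5h1MyAAJIdSAAABRSIjZiSM2TESRmY1dVZ3iIiKhkEBN3YleFZ5YhMyIiIhIRITjMzN/sdFUxOXd3d3h3hnmpdEZ1FryaQiJazLvLUgEVqZmZrMhniImHiHd3d3Zkast1RohQFYURS93d//2jAmu7l3iah5qHm6R5h3d3h2V3VoU0RHQBRVbNy7u7u7x0qGeIeJiIdlVFaLh2Z3eJiIQxR1NWilM1W9uqqoiIiKmnREVVVohmVEQ4dEVmZDRoZUMollebloq6maqohTRUaqlCNDM0eHZmZRJUVmZ1VCR1VjOJdom4irusp0MiaKmtpRASRWZodmZkR2iZiIVmQ3d5hSaXaL2KuFcwAW7//9tmgxJFVVeIiazXjKq7VmZVd4mrg2hnrcaJdsy97M27p1imIiNERaq8xhAQABM2ZmVoiZqnN4dWczmTbf/ZhjJEaWZSI0RVfNgQARI0M2ZmZViId4lSVnZoeJUlvO6nZjWGVnMiRUMkUhJENFVTVmZlV3dmeJUjVVZliEJGOKiXeVE1ZiI1VTNGl2VVVVVGZmZlNFZ3mXQ1Z1NacxBXeJm4VlVWUzMzMwSph2VVVld3dlebuoeJunVol2m2JZdRJ4eZqXVkMiIyImrKhlZmV5q7hEMiZ4mrt4q7mbh5pkMSREd4qXYgEiMiKLeHZmZWIBRjIiIleJm7eruGeJmGdUMjR3qqhjEBI0UhMxVmZlVUIkNEQgAUZ4uozKZ6d2ephkN3hneHdkIkUzAmRFVmZERGVUQxAAAkWKmbqIuUJ6y7qIdhAUZ4eHU1ESRFVVVTM0ZDQyJUIAEjaImribplnJ66iGQjRDRSM0MTJERVVVIiRUMzWLunIBI1Z5qHvaWIzImmNa3u2VQ0QyMXZEREMBJGMzWbl3iUI1VVZ1Zp2XrHepRHvMzdlDRDQhRUQyEQEkU1abp4h4l0RVVEWbiYWFJpUkmpiby3QzRFM2MhEQABISnLx4u5ibp1REa/7qoxA3MTm6hUa+2DIjYRMQARAAAUNb11z/63i7p1WZi8xyEoUzncp4hnrNgTtgAAACNEM0VhKHu4jf12vKliE1eni+kRXOp5mt177YlQARJWaJrLlSAAmhAATP6smJd4ZFau0yapibl2esuoqiAH//2WZTIBEjIAAAABfrdniIh2ZqtEr/qaqal5hlW4Jq//1yEgIjZ3dQASMQADhld3mHdndHrvyJq8zMmJh3Vc+kMkIAMzeYhgATeHQ3VlWGiZhmZXjNlXeaurhou7c6+RAAKrjJZ4dBE2m5eYQyNYial4hWespVqXmZhBR86UNBMje8vI7VREV4iJeJxjdXipmHd3iJpEmnVVUgAABMgAOu/WI1SOpGiql1bNzNhpqJdmZ0SJhUnZQhEQAAAAAAJ5m2MhBle7uImaqc7KqVzJykM0M1U137eJYgAAAAAAAAEzZzR6d7x2d5vaMAATSqidc0RFU0qGrIIAAAAAAAAAATM0SttEWHh2imEAAAADulrFNEVmdAAAAAAAAAAAAAAAKGKcqoh0NndSACRCEAAplqpDRmdlQyAAAAJmMAAAAAABe9lZphABEiIjaIhTMgA0SriHZmbOxyE3vcY0ab21EAAXUyVxAAABI0aHd3UyAAACq5lVVEM1et7uu8y7qru3EAABFGMAAAASVmVndiEAAAE3mEdBAAN4vLqKhDIjV4UAAAIjIBJWUxJDNFZ3YxAAFDNVd0MhJay4ZERmMAACVQAAWpISZkIQASI0VmZnZTIxACQxNWjecyEREEqEMiFYUiJYkRIRNFZCI0Z3VXiZl0MhE1JYrdebu6hlh2rtp2dmZmeEMjVVaHdVZ3dmiHd3eKqGjM39nNzLhEeYvLqXeHd3Z5"/>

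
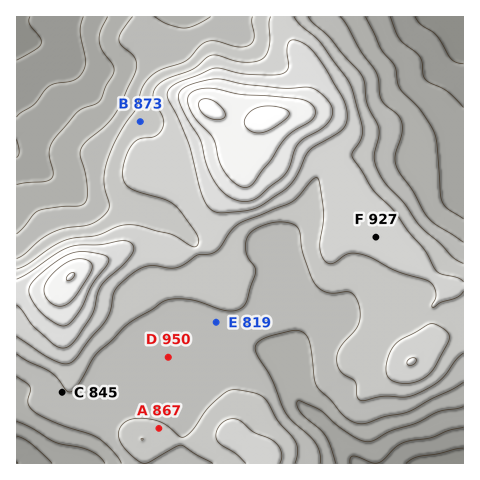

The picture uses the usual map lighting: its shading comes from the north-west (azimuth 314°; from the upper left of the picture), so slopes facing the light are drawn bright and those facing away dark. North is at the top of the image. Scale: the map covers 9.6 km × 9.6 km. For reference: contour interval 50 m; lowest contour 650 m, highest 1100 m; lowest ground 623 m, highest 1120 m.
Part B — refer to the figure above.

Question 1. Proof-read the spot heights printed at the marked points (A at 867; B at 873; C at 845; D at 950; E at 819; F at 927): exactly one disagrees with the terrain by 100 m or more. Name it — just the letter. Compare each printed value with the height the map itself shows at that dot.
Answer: D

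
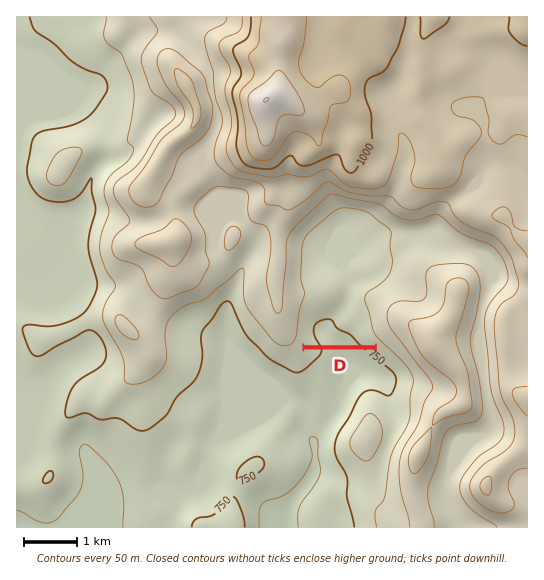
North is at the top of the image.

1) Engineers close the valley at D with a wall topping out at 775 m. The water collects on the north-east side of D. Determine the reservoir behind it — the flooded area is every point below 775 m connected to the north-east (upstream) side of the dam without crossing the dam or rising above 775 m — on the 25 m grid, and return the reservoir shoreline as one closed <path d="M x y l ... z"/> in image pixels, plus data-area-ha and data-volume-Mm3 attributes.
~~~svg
<path d="M349 293l-11 10-8 4-16 4-7 6-3 8 1 20 68 0-9-10-4-10-8-10 0-12-3-10z" data-area-ha="77" data-volume-Mm3="14.66"/>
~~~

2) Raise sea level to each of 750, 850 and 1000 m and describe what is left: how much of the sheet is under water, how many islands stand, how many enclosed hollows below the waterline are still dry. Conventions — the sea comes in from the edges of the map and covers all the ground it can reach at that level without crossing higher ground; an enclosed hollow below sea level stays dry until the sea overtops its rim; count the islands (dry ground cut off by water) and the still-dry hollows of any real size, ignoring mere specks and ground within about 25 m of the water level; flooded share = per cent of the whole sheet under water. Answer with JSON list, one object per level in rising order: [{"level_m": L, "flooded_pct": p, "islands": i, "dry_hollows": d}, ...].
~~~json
[{"level_m": 750, "flooded_pct": 27, "islands": 0, "dry_hollows": 0}, {"level_m": 850, "flooded_pct": 58, "islands": 0, "dry_hollows": 0}, {"level_m": 1000, "flooded_pct": 92, "islands": 0, "dry_hollows": 0}]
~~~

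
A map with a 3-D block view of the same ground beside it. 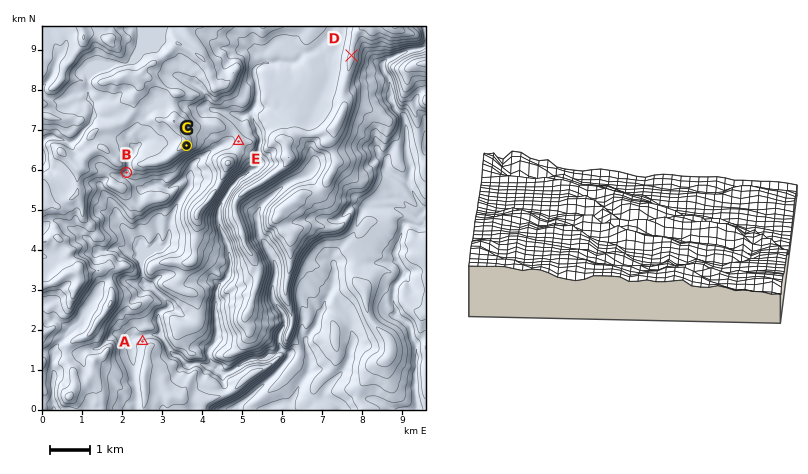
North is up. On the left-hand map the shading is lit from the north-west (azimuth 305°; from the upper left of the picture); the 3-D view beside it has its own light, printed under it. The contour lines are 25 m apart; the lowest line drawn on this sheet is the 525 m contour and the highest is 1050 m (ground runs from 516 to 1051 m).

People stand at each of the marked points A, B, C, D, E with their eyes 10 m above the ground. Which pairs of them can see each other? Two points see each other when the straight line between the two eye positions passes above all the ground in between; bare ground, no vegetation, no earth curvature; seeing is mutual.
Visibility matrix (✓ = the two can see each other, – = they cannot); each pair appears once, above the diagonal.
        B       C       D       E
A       –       ✓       –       –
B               –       –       –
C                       ✓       ✓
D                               ✓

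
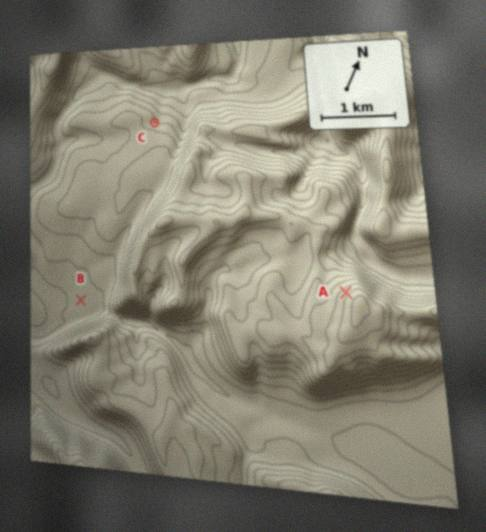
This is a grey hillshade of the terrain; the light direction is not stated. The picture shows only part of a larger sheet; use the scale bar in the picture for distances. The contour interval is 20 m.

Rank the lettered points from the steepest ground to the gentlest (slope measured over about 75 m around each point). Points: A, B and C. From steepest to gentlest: A C B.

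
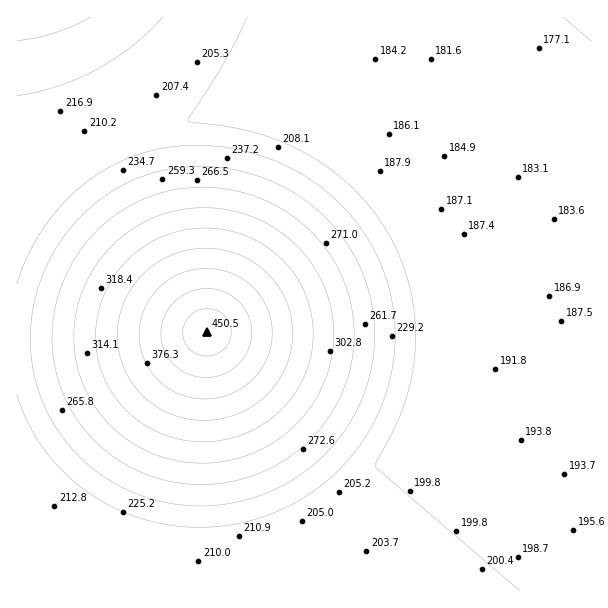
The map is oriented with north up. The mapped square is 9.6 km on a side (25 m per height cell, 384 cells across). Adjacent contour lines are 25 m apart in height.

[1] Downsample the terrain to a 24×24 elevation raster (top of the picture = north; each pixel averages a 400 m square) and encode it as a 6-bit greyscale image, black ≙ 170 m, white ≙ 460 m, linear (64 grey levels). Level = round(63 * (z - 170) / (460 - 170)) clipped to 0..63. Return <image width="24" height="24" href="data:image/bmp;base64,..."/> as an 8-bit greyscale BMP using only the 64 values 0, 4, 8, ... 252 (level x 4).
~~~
<image width="24" height="24" href="data:image/bmp;base64,Qk12BgAAAAAAADYEAAAoAAAAGAAAABgAAAABAAgAAAAAAEACAAATCwAAEwsAAAABAAAAAAAAAAAAAAEBAQACAgIAAwMDAAQEBAAFBQUABgYGAAcHBwAICAgACQkJAAoKCgALCwsADAwMAA0NDQAODg4ADw8PABAQEAAREREAEhISABMTEwAUFBQAFRUVABYWFgAXFxcAGBgYABkZGQAaGhoAGxsbABwcHAAdHR0AHh4eAB8fHwAgICAAISEhACIiIgAjIyMAJCQkACUlJQAmJiYAJycnACgoKAApKSkAKioqACsrKwAsLCwALS0tAC4uLgAvLy8AMDAwADExMQAyMjIAMzMzADQ0NAA1NTUANjY2ADc3NwA4ODgAOTk5ADo6OgA7OzsAPDw8AD09PQA+Pj4APz8/AEBAQABBQUEAQkJCAENDQwBEREQARUVFAEZGRgBHR0cASEhIAElJSQBKSkoAS0tLAExMTABNTU0ATk5OAE9PTwBQUFAAUVFRAFJSUgBTU1MAVFRUAFVVVQBWVlYAV1dXAFhYWABZWVkAWlpaAFtbWwBcXFwAXV1dAF5eXgBfX18AYGBgAGFhYQBiYmIAY2NjAGRkZABlZWUAZmZmAGdnZwBoaGgAaWlpAGpqagBra2sAbGxsAG1tbQBubm4Ab29vAHBwcABxcXEAcnJyAHNzcwB0dHQAdXV1AHZ2dgB3d3cAeHh4AHl5eQB6enoAe3t7AHx8fAB9fX0Afn5+AH9/fwCAgIAAgYGBAIKCggCDg4MAhISEAIWFhQCGhoYAh4eHAIiIiACJiYkAioqKAIuLiwCMjIwAjY2NAI6OjgCPj48AkJCQAJGRkQCSkpIAk5OTAJSUlACVlZUAlpaWAJeXlwCYmJgAmZmZAJqamgCbm5sAnJycAJ2dnQCenp4An5+fAKCgoAChoaEAoqKiAKOjowCkpKQApaWlAKampgCnp6cAqKioAKmpqQCqqqoAq6urAKysrACtra0Arq6uAK+vrwCwsLAAsbGxALKysgCzs7MAtLS0ALW1tQC2trYAt7e3ALi4uAC5ubkAurq6ALu7uwC8vLwAvb29AL6+vgC/v78AwMDAAMHBwQDCwsIAw8PDAMTExADFxcUAxsbGAMfHxwDIyMgAycnJAMrKygDLy8sAzMzMAM3NzQDOzs4Az8/PANDQ0ADR0dEA0tLSANPT0wDU1NQA1dXVANbW1gDX19cA2NjYANnZ2QDa2toA29vbANzc3ADd3d0A3t7eAN/f3wDg4OAA4eHhAOLi4gDj4+MA5OTkAOXl5QDm5uYA5+fnAOjo6ADp6ekA6urqAOvr6wDs7OwA7e3tAO7u7gDv7+8A8PDwAPHx8QDy8vIA8/PzAPT09AD19fUA9vb2APf39wD4+PgA+fn5APr6+gD7+/sA/Pz8AP39/QD+/v4A////ACgoKCgkJCQkJCQgICAgIBwcHBwcHBgYGCgoKCQkJCQkICAgICAgHBwcHBwYGBgYGCgoJCQkKCgsLCgkICAcHBwcHBgYGBgYGCgkJCw0PEBERDw4LCAcHBwcGBgYGBgYFCQkMDxIVFhcXFRMRDQkHBwYGBgYGBQUFCQwQFBgaHB0dGxkWEg0JBgYGBgYFBQUFCw8UGRwgIiMjIR4bFhIMBwYGBgUFBQUFDRIYHCElKCkpJyMfGhUPCgYGBQUFBQUEDxUaICUpLS8vLCgjHhgSDAYFBQUFBQQEEBYcIictMjU1MSwmIBoTDQcFBQUFBAQEERcdIykvNDo5NC0nIRoUDggFBQUEBAQEEBYcIiguNDg4My0nIBoUDgcFBQQEBAQEDxUbICYrMDIyLyolHxkTDAYEBAQEBAQDDRMYHSInKiwsKiYhHBYQCwUEBAQEBAMDCxAVGh4iJCYmJCEdGBMOCAQEBAQEAwMDCAwRFRkcHh8fHhsYFA8KBQQEBAMDAwMDCAkNERQWGBkZGBUSDwoGBAQEAwMDAwMDCAgJDA8REhMTEQ8NCQYEBAQDAwMDAwMCCQkICAkLDA0MCwkHBQQEBAMDAwMDAgICCgoJCQgIBwcHBgUEBAQEAwMDAwMCAgICDAsLCgkIBwcGBQUEBAQDAwMDAwICAgICDQ0MCwoJCAcGBgUEBAQDAwMDAgICAgIBEA8ODQwLCQgHBgUFBAQDAwMCAgICAgEBExIREA4MCwkIBgUFBAMDAwICAgICAQEBA=="/>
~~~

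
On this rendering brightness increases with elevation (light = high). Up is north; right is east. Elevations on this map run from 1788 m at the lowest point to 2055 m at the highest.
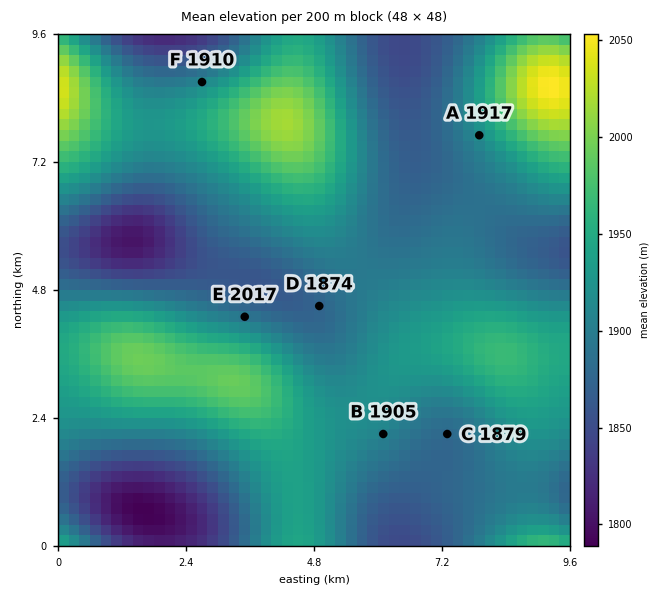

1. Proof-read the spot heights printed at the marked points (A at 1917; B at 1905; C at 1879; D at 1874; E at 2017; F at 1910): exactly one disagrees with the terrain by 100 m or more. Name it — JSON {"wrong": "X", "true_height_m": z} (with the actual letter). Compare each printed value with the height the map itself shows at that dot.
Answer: {"wrong": "E", "true_height_m": 1892}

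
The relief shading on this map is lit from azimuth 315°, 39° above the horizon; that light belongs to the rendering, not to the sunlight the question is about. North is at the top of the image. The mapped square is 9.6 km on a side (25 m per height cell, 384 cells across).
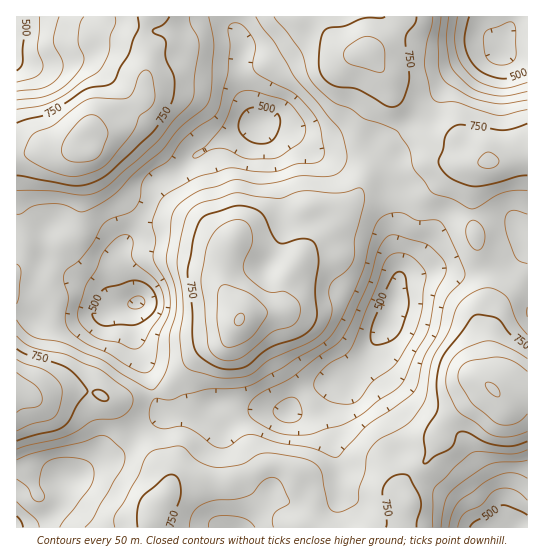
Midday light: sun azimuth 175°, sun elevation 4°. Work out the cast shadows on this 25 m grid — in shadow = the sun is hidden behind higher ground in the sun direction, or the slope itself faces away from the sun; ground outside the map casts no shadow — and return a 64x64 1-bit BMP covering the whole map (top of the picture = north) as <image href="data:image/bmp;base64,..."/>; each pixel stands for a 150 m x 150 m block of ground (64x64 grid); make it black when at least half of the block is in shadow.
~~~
<image width="64" height="64" href="data:image/bmp;base64,Qk0+AgAAAAAAAD4AAAAoAAAAQAAAAEAAAAABAAEAAAAAAAACAAATCwAAEwsAAAIAAAAAAAAA////AAAAAAAHwAAAA/gAAAfgAAB7+AAAA/wAAHHwAAAD/4AAAPAAAAP/wAAAAAAAA//gAAAAAAAD/+BAAEAAAAAf9/gCAYAAAA////8DgAAAB////8OAAAAD////+AAAAAH////+AAAAAf/////gAAAA//////AAAAD/////8AAAAH/////wAAAAAAf///AAAB+AA///8AD//8AAf//wAP//4AAH///5///gAAD//////+AAAH//////wAAAP//////AAAA///////AAAB//////+AAAH//////4AAAP//////gDgA//////8B/gB//////wP8AD//7//8B/gAP//v/+AH+AAf/+//gAP8AA//74cAA/4AAf/vgAAA9wAB/+8AAwAHgAD/7gAAOAeAAHvoAAB/B4AAccAAAH/HAAAxwAAB//YAAADAAAP/9wAAAAAAA////AAAAAAD///8AAAAAAP///4AAAAAAf///gAAAAAB///+AAAAAAD///wAAAAAAP//+AAAC4AAf//wAAf/4AB//+AAT//wAD//wAD///8AH//AAH///wAP/4AAf///gA//AAB////AB+AAAH///8AHwAAAf///wAeAAAB////wAwAAAH////gAAAAAf///+AAAAAB////4AAAOAH///4AAAB/gf///gAAAH+A/7/8AAAA/4D/g=="/>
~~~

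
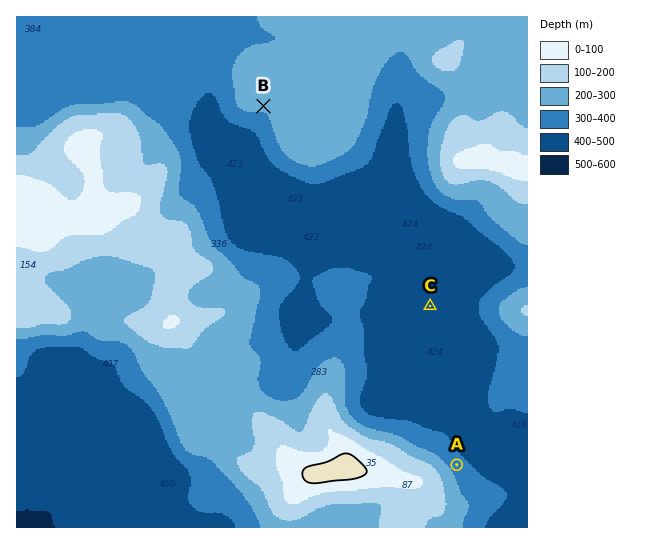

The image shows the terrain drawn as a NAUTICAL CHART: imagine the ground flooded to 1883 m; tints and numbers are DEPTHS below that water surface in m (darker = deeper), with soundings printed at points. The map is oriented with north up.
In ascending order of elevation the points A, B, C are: C A B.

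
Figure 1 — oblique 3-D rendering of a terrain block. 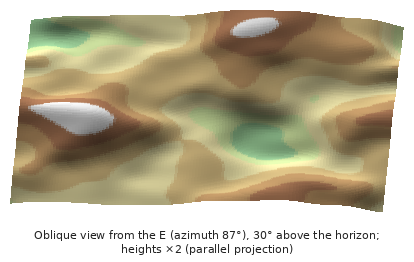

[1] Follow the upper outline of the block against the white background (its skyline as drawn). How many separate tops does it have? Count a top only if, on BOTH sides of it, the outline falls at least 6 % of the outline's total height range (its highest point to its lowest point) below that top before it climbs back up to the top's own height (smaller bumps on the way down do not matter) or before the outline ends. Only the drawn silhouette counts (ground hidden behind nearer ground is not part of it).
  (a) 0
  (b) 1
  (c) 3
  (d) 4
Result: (b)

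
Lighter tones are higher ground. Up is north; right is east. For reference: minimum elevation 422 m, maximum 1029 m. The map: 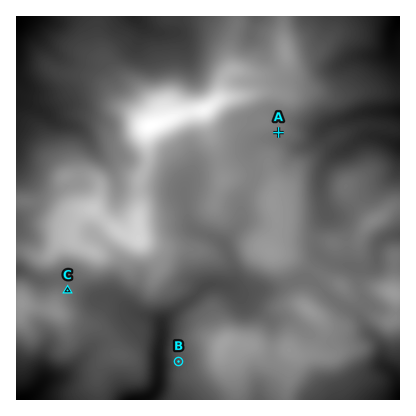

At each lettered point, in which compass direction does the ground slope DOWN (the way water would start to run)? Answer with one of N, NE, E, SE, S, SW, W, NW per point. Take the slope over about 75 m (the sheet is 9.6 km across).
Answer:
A SE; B W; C NE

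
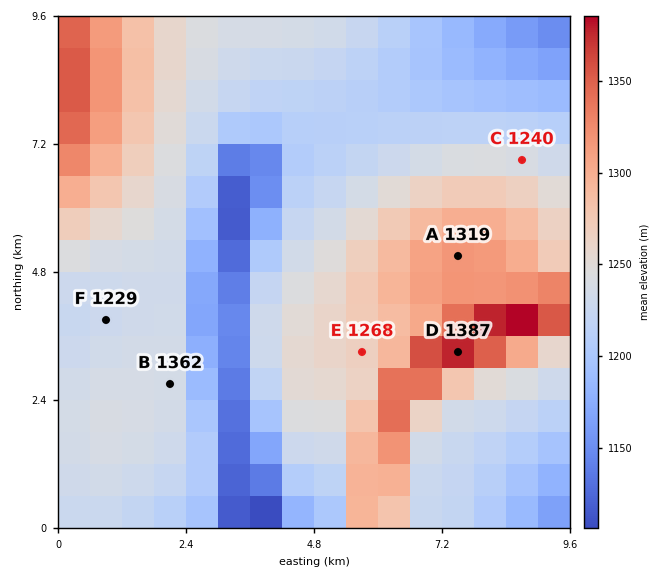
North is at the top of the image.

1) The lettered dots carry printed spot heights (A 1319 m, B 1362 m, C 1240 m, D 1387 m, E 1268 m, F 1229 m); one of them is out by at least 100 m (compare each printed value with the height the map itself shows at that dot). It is B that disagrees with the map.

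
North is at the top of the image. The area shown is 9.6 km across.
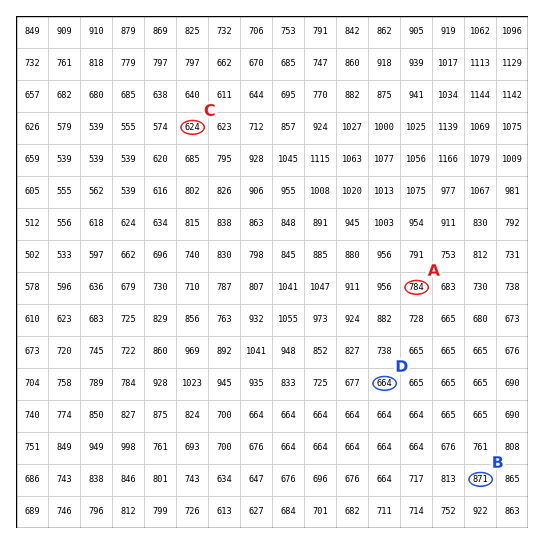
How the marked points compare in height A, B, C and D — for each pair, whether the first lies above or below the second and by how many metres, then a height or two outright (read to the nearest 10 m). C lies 250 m below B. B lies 210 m above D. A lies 160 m above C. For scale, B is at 870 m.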